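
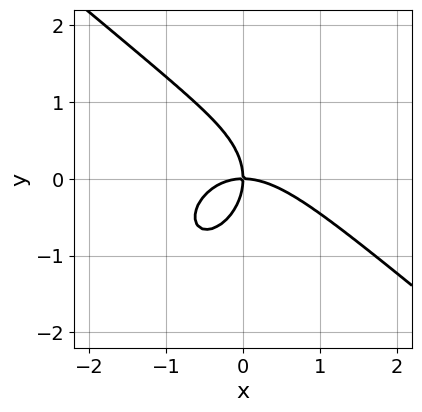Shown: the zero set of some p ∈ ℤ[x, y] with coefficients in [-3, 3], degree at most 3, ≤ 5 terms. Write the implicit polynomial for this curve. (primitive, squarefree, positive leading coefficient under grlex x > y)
2*x^3 + x^2*y + 2*y^3 + 3*x*y

First, deg p = 3. A generic line meets the curve in up to 3 points.
Next, from the axis intercepts and sections: it meets the y-axis at y = 0 (among the integer gridlines); it crosses the x-axis at the gridline x = 0.
Finally, fitting integer coefficients to these (and the overall shape) gives p.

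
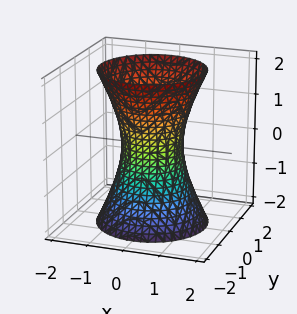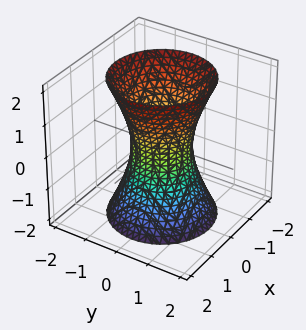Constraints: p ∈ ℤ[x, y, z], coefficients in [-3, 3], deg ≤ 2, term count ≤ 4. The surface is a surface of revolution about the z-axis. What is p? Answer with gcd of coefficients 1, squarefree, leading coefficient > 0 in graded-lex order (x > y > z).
(a) deg p = 2. The shape is more complex than any degree-1 surface.
(b) Symmetries: rotational symmetry about the z-axis ⇒ p depends on x, y only through x² + y².
(c) Observable constraints: the surface avoids every integer z-axis point in the box; a circular section at z = -1 has radius exactly 1.
(d) These observations pin down the coefficients.

3*x^2 + 3*y^2 - z^2 - 2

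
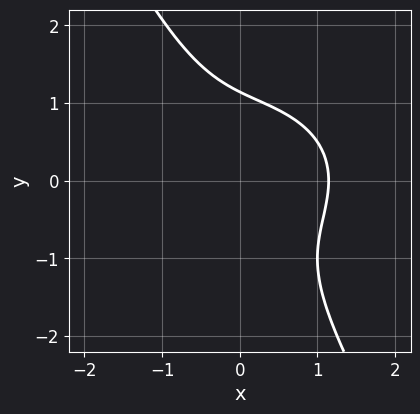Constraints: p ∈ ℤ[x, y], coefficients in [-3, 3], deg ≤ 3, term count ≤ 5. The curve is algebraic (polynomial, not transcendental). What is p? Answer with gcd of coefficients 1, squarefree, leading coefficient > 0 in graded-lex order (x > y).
The degree is 3 — no degree-2 curve has this shape.
The integer polynomial consistent with all of this is the stated p.

2*x^3 + 3*x*y^2 + 2*y^3 - 3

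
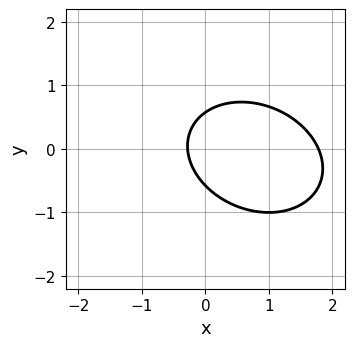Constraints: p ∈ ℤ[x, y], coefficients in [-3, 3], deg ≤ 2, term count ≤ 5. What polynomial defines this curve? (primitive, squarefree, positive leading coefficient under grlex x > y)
2*x^2 + x*y + 3*y^2 - 3*x - 1

The degree is 2 — no degree-1 curve has this shape.
Matching integer coefficients to the picture gives p.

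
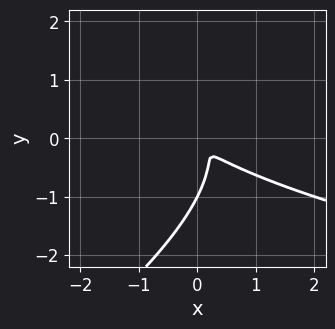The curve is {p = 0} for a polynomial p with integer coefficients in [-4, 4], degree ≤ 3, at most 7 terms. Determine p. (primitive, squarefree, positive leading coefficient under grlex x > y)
x*y^2 - 2*y^3 - 2*x^2 - 3*x*y - 2*y^2

The degree is 3 — no degree-2 curve has this shape.
Observable constraints: one y-axis crossing is at y = -1.
Matching integer coefficients to the picture gives p.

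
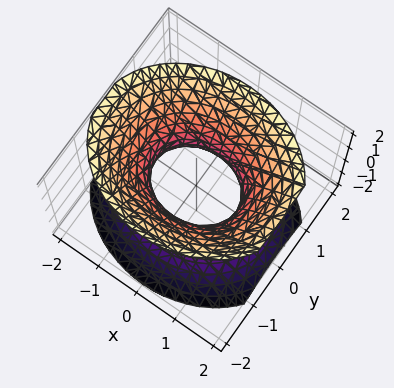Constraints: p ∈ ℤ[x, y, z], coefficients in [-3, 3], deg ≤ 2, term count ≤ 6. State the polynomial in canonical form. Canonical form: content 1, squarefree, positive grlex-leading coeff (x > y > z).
2*x^2 + 3*y^2 - 2*z^2 - 2

First, degree: an hourglass — one-sheet hyperboloid; a quadric, so deg p = 2.
Then, symmetries: it's symmetric under x → −x, forcing even powers of x; the y ↦ −y reflection is a symmetry, so y appears only in even powers; mirror symmetry z ↦ −z ⇒ only even powers of z.
Next, checking where it meets the axes: among the integer gridlines, it crosses the x-axis at x ∈ {-1, 1}; it misses every integer gridline on the z-axis.
Finally, solving for integer coefficients yields p as stated.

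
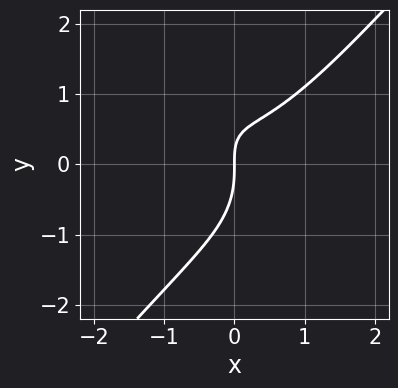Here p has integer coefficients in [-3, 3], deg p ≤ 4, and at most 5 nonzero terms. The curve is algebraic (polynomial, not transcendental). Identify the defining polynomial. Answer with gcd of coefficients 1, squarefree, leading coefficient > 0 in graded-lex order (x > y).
3*x^3 - 2*y^3 - 3*x*y + 3*x

1. The degree is 3 — no degree-2 curve has this shape.
2. From the visible intercepts: one x-axis crossing is at x = 0; it meets the y-axis at y = 0 (among the integer gridlines).
3. Putting this together gives p.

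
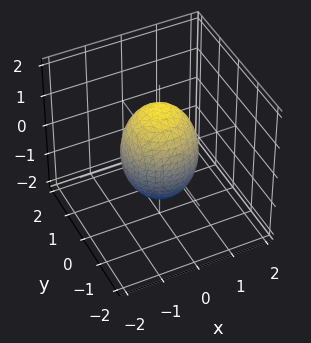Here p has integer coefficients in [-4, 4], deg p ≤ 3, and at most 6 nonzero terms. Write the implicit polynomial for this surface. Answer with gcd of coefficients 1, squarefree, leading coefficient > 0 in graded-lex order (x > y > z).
1. Degree: the shape is more complex than any degree-1 surface, so deg p = 2.
2. Symmetry: the z-axis is an axis of rotation, so x and y enter only as x² + y².
3. Against the integer gridlines: the y-axis gridline crossings are at y ∈ {-1, 1}; a circular section at z = 0 has radius exactly 1; among the integer gridlines, it crosses the x-axis at x ∈ {-1, 1}.
4. The integer polynomial consistent with all of this is the stated p.

2*x^2 + 2*y^2 + z^2 - 2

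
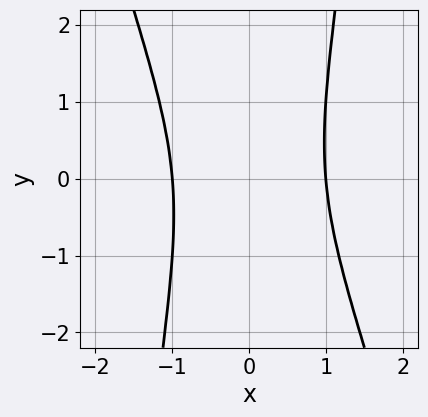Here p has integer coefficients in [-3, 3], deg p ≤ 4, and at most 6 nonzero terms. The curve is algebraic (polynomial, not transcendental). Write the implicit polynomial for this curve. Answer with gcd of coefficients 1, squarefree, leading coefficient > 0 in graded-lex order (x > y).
First, deg p = 4. No degree-3 curve has this shape.
Then, checking where it meets the axes: the curve avoids every integer y-axis point in the box; the x-axis gridline crossings are at x ∈ {-1, 1}.
Finally, the integer polynomial consistent with all of this is the stated p.

3*x^4 + x^3*y - y^2 - 3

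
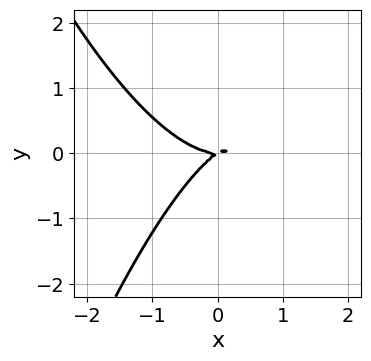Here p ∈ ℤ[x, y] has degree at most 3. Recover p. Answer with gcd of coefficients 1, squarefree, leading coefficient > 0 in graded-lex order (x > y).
2*x^3 - 2*x*y + 3*y^2

1. deg p = 3. The shape is more complex than any degree-2 curve.
2. Observable constraints: one x-axis crossing is at x = 0; one y-axis crossing is at y = 0.
3. Putting this together gives p.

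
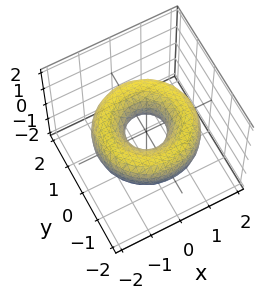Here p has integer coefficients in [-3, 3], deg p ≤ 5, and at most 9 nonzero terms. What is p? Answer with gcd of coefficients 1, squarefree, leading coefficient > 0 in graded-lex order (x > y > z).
x^4 + 2*x^2*y^2 + y^4 - 3*x^2 - 3*y^2 + 3*z^2 + 1

deg p = 4. The shape is more complex than any degree-3 surface.
Symmetry: every cross-section ⟂ z is a circle, so x, y appear only via x² + y².
Against the integer gridlines: a circular section at z = 0 has radius between 0 and 1; no z-intercept at any integer in the box.
Assembling these constraints gives the stated polynomial.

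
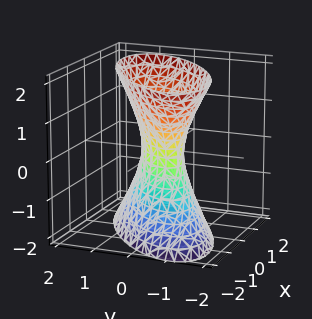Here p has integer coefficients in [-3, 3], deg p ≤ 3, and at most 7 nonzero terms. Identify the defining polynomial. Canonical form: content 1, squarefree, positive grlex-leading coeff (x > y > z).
1. deg p = 2. A generic line meets the surface in up to 2 points.
2. Checking where it meets the axes: no z-intercept at any integer in the box.
3. Together with the visible shape, these determine p as stated.

2*x^2 - 3*x*y + 3*y^2 - z^2 - 1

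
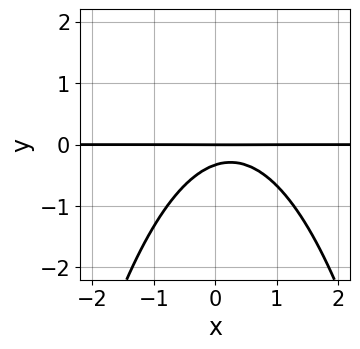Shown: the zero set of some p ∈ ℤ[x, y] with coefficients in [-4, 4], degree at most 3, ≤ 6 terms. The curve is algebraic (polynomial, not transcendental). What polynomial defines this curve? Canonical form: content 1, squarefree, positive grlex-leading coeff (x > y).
First, degree: the shape is more complex than any degree-2 curve, so deg p = 3.
Next, observable constraints: every point of the x-axis in the box is on the curve; one y-axis crossing is at y = 0.
Finally, the integer polynomial consistent with all of this is the stated p.

2*x^2*y - x*y + 3*y^2 + y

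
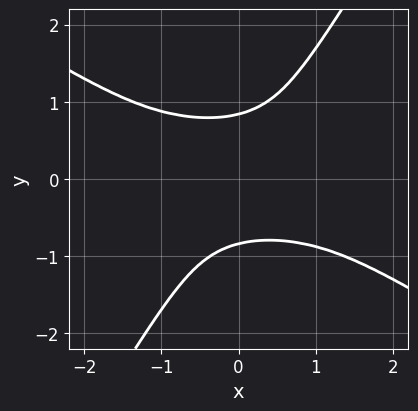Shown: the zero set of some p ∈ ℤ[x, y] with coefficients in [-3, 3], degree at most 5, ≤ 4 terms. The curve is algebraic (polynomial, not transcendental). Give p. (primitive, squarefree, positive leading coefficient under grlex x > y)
2*x^2*y^2 + 2*x*y^3 - 2*y^4 + 1

The degree is 4 — no degree-3 curve has this shape.
Checking where it meets the axes: the curve avoids every integer x-axis point in the box.
These observations pin down the coefficients.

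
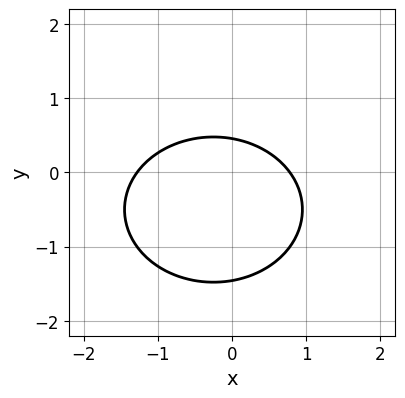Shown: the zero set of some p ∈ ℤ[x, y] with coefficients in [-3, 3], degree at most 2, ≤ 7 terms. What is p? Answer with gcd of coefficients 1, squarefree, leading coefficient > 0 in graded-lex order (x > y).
2*x^2 + 3*y^2 + x + 3*y - 2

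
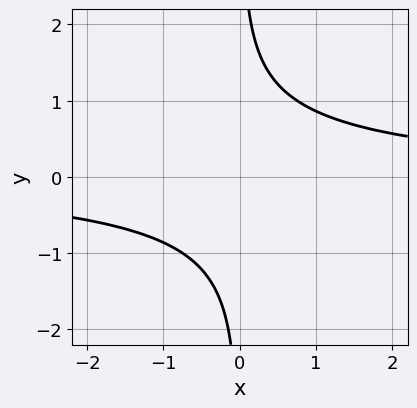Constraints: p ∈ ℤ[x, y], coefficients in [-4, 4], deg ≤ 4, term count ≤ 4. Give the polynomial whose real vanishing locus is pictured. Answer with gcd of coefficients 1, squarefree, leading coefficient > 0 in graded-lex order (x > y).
2*x*y^3 + 2*x*y - 3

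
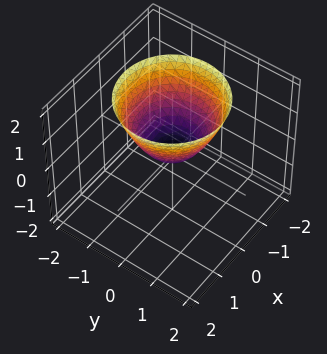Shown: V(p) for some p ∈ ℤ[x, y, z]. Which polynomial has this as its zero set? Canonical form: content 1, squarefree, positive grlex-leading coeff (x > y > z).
1. The degree is 2 — a single bowl opening along one axis; a quadric.
2. By symmetry, every cross-section ⟂ z is a circle, so x, y appear only via x² + y².
3. Reading off the gridlines: a circular section at z = 2 has radius between 1 and 2; it meets the y-axis at y = 0 (among the integer gridlines).
4. Together with the visible shape, these determine p as stated.

x^2 + y^2 - z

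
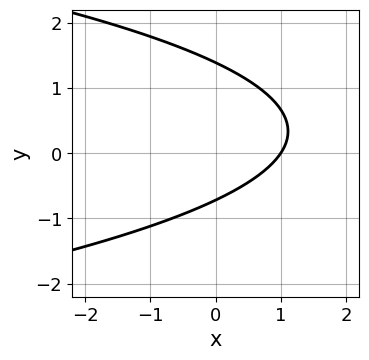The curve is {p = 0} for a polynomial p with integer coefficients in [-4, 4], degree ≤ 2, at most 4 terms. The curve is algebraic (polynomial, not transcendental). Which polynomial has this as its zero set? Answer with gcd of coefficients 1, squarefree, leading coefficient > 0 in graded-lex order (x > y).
3*y^2 + 3*x - 2*y - 3

(a) deg p = 2. A generic line meets the curve in up to 2 points.
(b) Against the integer gridlines: one x-axis crossing is at x = 1.
(c) Fitting integer coefficients to these (and the overall shape) gives p.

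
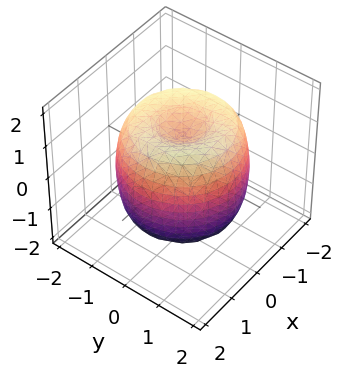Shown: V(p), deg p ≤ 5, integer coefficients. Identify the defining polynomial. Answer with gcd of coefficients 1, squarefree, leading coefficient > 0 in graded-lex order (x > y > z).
x^4 + 2*x^2*y^2 + y^4 - 2*x^2 - 2*y^2 + z^2 - 1

First, degree: a generic line meets the surface in up to 4 points, so deg p = 4.
Then, symmetries: the surface is invariant under rotation about z: p = q(x² + y², z).
Then, from the visible intercepts: a circular section at z = 0 has radius between 1 and 2; among the integer gridlines, it crosses the z-axis at z ∈ {-1, 1}.
Finally, solving for integer coefficients yields p as stated.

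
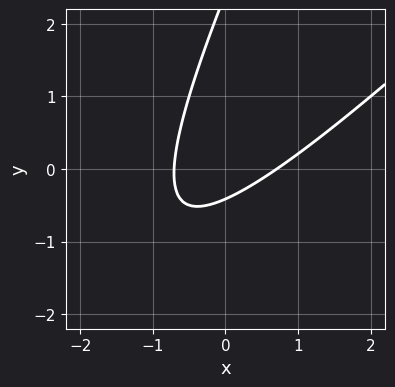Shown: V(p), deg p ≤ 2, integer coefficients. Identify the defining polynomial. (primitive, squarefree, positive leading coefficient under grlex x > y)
2*x^2 - 3*x*y + y^2 - 2*y - 1

(a) deg p = 2.
(b) Solving for integer coefficients yields p as stated.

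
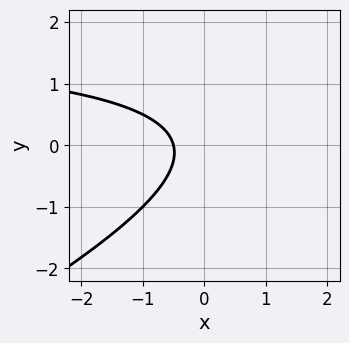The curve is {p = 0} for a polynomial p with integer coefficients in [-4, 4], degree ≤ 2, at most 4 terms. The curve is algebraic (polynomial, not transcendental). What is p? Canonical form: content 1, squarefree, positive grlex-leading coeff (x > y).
First, the degree is 2 — a generic line meets the curve in up to 2 points.
Next, against the integer gridlines: the curve avoids every integer y-axis point in the box.
Finally, matching integer coefficients to the picture gives p.

x*y - 2*y^2 - 2*x - 1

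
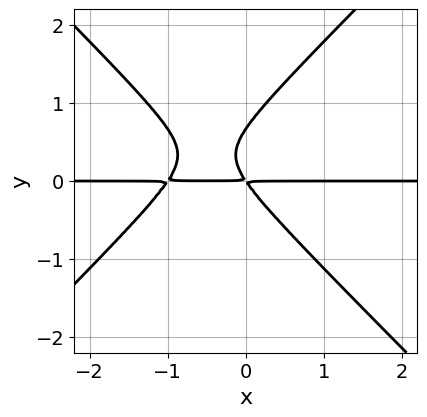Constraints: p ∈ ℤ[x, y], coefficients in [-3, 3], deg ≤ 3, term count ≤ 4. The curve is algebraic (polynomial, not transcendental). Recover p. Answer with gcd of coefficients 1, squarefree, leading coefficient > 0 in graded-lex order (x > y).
(a) Degree: the shape is more complex than any degree-2 curve, so deg p = 3.
(b) From the visible intercepts: every point of the x-axis in the box is on the curve.
(c) These observations pin down the coefficients.

3*x^2*y - 3*y^3 + 3*x*y + 2*y^2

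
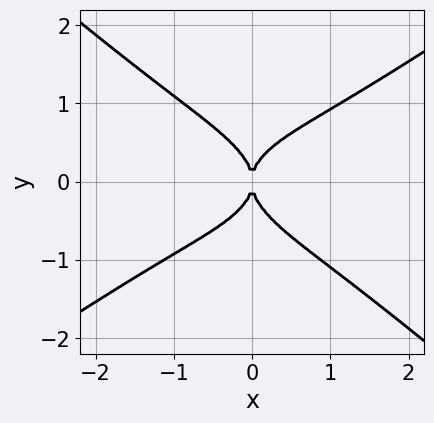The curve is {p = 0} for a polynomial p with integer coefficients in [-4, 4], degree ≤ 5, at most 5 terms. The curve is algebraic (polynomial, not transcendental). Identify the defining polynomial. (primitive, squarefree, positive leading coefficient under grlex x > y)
Degree: a generic line meets the curve in up to 4 points, so deg p = 4.
From the axis intercepts and sections: one y-axis crossing is at y = 0; one x-axis crossing is at x = 0.
These observations pin down the coefficients.

x^4 - x*y^3 - 3*y^4 + 2*x^2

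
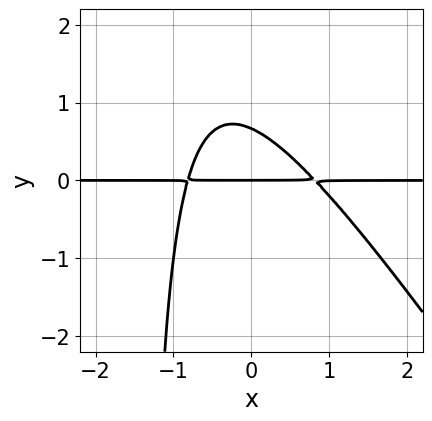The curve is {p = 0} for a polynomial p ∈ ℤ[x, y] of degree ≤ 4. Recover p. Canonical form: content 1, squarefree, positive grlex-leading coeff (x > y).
1. The degree is 3 — the shape is more complex than any degree-2 curve.
2. From the axis intercepts and sections: every point of the x-axis in the box is on the curve; it meets the y-axis at y = 0 (among the integer gridlines).
3. Assembling these constraints gives the stated polynomial.

3*x^2*y + 2*x*y^2 + 3*y^2 - 2*y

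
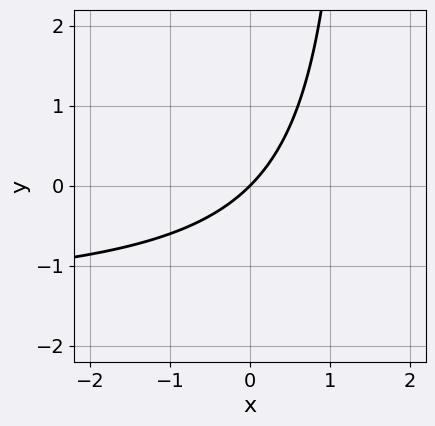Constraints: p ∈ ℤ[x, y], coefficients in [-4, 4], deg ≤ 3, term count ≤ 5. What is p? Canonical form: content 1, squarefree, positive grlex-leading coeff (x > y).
1. The degree is 2 — no degree-1 curve has this shape.
2. From the visible intercepts: it meets the y-axis at y = 0 (among the integer gridlines); one x-axis crossing is at x = 0.
3. Matching integer coefficients to the picture gives p.

2*x*y + 3*x - 3*y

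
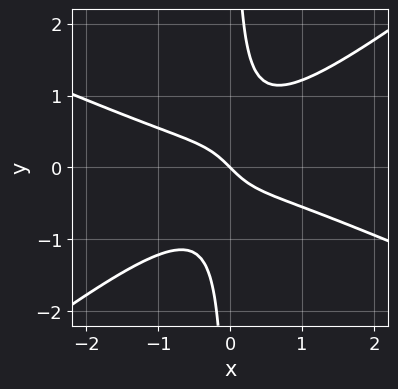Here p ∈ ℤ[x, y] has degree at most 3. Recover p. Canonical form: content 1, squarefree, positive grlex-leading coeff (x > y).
(a) Degree: a generic line meets the curve in up to 3 points, so deg p = 3.
(b) Observable constraints: it meets the x-axis at x = 0 (among the integer gridlines); it crosses the y-axis at the gridline y = 0.
(c) Together with the visible shape, these determine p as stated.

x^3 + x^2*y - 3*x*y^2 + x + y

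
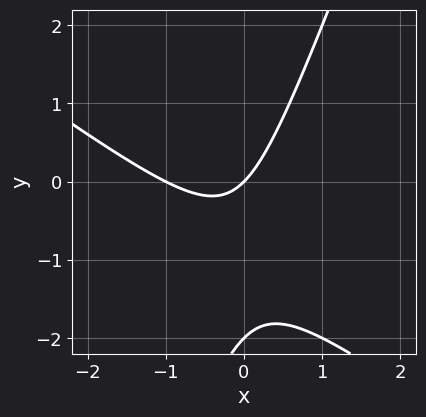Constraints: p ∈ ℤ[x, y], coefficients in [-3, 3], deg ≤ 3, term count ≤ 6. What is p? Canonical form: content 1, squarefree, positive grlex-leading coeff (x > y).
(a) deg p = 2.
(b) Reading off the gridlines: among the integer gridlines, it crosses the y-axis at y ∈ {-2, 0}; the x-axis gridline crossings are at x ∈ {-1, 0}.
(c) These observations pin down the coefficients.

2*x^2 + 2*x*y - y^2 + 2*x - 2*y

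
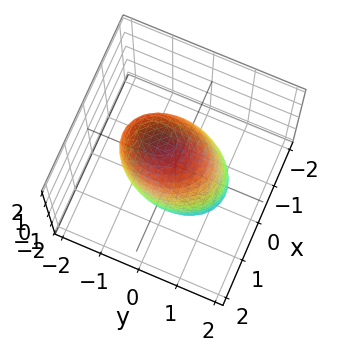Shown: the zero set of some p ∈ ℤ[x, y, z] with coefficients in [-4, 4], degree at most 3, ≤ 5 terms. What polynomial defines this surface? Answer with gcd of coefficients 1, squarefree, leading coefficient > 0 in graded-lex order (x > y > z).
3*x^2 + 2*y^2 + y*z + z^2 - 3

(a) The degree is 2 — no degree-1 surface has this shape.
(b) From the axis intercepts and sections: the x-axis gridline crossings are at x ∈ {-1, 1}.
(c) Together with the visible shape, these determine p as stated.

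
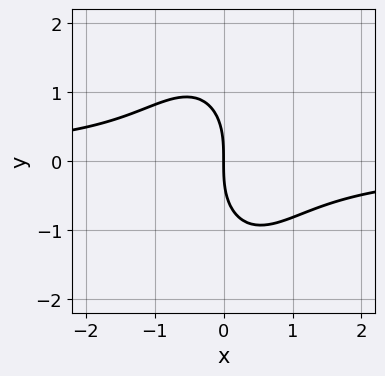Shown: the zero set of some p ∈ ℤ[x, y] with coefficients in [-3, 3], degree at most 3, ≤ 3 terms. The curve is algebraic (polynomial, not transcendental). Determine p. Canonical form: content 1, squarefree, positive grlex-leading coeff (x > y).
First, degree: no degree-2 curve has this shape, so deg p = 3.
Then, from the axis intercepts and sections: it meets the x-axis at x = 0 (among the integer gridlines); one y-axis crossing is at y = 0.
Finally, these observations pin down the coefficients.

3*x^2*y + y^3 + 3*x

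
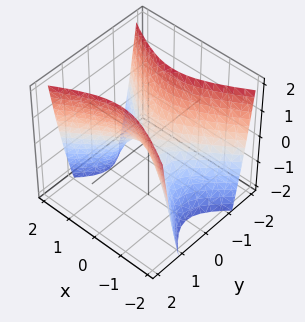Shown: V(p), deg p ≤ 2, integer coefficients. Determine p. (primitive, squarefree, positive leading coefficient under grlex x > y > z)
deg p = 2. A saddle surface; a quadric.
Symmetries: mirror symmetry x ↦ −x ⇒ only even powers of x; it's symmetric under y → −y, forcing even powers of y.
Reading off the gridlines: one y-axis crossing is at y = 0; one z-axis crossing is at z = 0.
Together with the visible shape, these determine p as stated.

x^2 - 2*y^2 + z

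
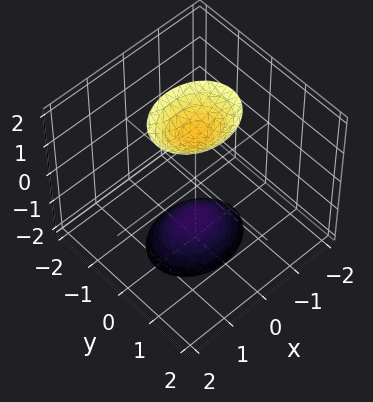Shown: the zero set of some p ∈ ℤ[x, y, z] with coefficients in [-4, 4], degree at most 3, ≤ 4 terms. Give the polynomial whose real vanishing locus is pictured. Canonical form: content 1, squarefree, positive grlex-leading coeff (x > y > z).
2*x^2 + 3*y^2 - z^2 + 2

First, I count 2 distinct pieces.
Next, the degree is 2 — two sheets facing apart; a quadric.
Then, symmetries: mirror symmetry y ↦ −y ⇒ only even powers of y; the x ↦ −x reflection is a symmetry, so x appears only in even powers; it's symmetric under z → −z, forcing even powers of z.
Then, checking where it meets the axes: it misses every integer gridline on the x-axis; the surface avoids every integer y-axis point in the box.
Finally, fitting integer coefficients to these (and the overall shape) gives p.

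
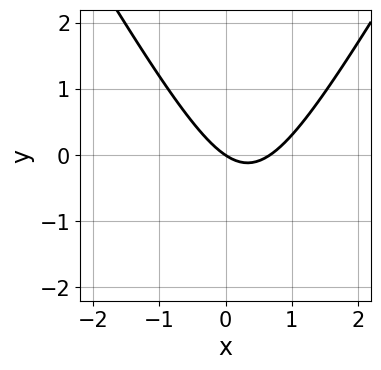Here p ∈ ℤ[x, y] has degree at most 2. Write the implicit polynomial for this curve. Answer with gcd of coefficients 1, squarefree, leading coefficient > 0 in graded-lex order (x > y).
3*x^2 - y^2 - 2*x - 3*y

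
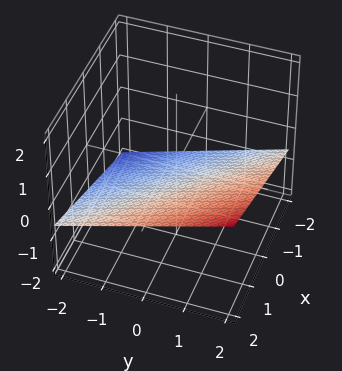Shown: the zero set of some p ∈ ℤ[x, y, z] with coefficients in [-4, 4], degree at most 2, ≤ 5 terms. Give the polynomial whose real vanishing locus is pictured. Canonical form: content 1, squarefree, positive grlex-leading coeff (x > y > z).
x + y - 3*z - 2

(a) deg p = 1. Every cross-section is a straight line — this is a plane.
(b) Checking where it meets the axes: it meets the x-axis at x = 2 (among the integer gridlines); it crosses the y-axis at the gridline y = 2.
(c) Matching integer coefficients to the picture gives p.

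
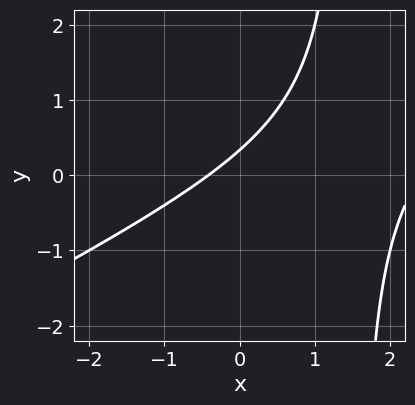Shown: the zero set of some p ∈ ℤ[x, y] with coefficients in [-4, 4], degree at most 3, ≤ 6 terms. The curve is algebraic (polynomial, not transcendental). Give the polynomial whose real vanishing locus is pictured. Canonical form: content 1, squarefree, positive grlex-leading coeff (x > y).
First, deg p = 2.
Finally, the integer polynomial consistent with all of this is the stated p.

x^2 - 2*x*y - 2*x + 3*y - 1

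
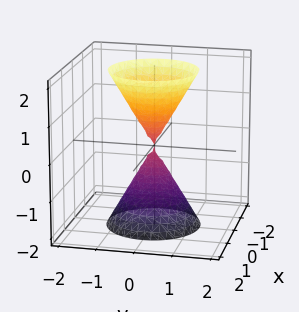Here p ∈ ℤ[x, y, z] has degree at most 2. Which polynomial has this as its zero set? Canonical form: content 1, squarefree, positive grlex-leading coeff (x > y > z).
I count 2 distinct pieces. Treating them together as one polynomial.
The degree is 2 — a double cone through the origin; a quadric.
Symmetries: it's symmetric under z → −z, forcing even powers of z; every cross-section ⟂ z is a circle, so x, y appear only via x² + y².
From the axis intercepts and sections: a circular section at z = 1 has radius between 0 and 1; it meets the x-axis at x = 0 (among the integer gridlines); one z-axis crossing is at z = 0.
Assembling these constraints gives the stated polynomial.

3*x^2 + 3*y^2 - z^2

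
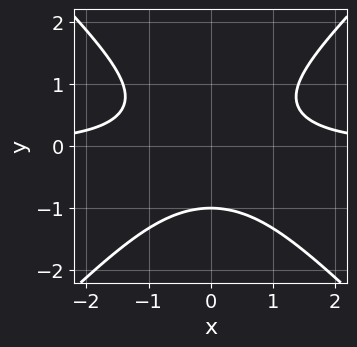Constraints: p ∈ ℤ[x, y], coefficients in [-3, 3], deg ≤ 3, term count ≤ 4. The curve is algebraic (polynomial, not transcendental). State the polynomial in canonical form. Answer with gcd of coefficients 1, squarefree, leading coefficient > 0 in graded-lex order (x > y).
(a) deg p = 3. No degree-2 curve has this shape.
(b) Symmetries: it's symmetric under x → −x, forcing even powers of x.
(c) Observable constraints: one y-axis crossing is at y = -1; the curve avoids every integer x-axis point in the box.
(d) Fitting integer coefficients to these (and the overall shape) gives p.

x^2*y - y^3 - 1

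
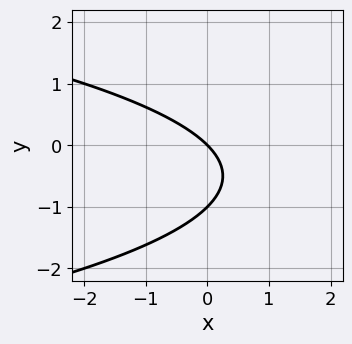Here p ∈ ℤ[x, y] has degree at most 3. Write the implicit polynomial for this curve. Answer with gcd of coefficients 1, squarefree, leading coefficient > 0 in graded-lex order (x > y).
y^2 + x + y

1. Degree: a generic line meets the curve in up to 2 points, so deg p = 2.
2. Reading off the gridlines: the y-axis gridline crossings are at y ∈ {-1, 0}; one x-axis crossing is at x = 0.
3. Fitting integer coefficients to these (and the overall shape) gives p.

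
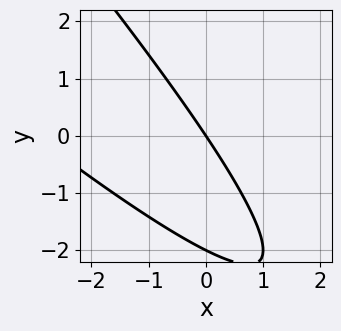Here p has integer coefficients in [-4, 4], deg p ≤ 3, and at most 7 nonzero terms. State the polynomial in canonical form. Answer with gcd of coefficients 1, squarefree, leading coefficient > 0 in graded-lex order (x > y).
x^2 + 2*x*y + y^2 + 3*x + 2*y

Degree: no degree-1 curve has this shape, so deg p = 2.
Against the integer gridlines: it meets the x-axis at x = 0 (among the integer gridlines); the y-axis gridline crossings are at y ∈ {-2, 0}.
Solving for integer coefficients yields p as stated.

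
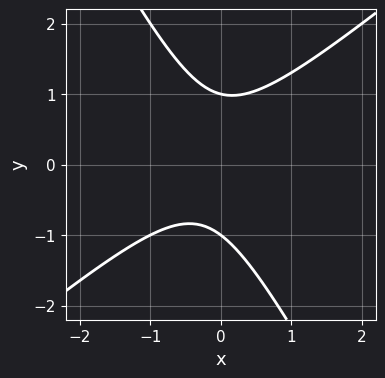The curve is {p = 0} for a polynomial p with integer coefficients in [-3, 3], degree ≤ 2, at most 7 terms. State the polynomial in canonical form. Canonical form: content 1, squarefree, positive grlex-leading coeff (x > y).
3*x^2 - 2*x*y - 2*y^2 + x + 2

(a) Degree: a generic line meets the curve in up to 2 points, so deg p = 2.
(b) From the axis intercepts and sections: no x-intercept at any integer in the box; among the integer gridlines, it crosses the y-axis at y ∈ {-1, 1}.
(c) Matching integer coefficients to the picture gives p.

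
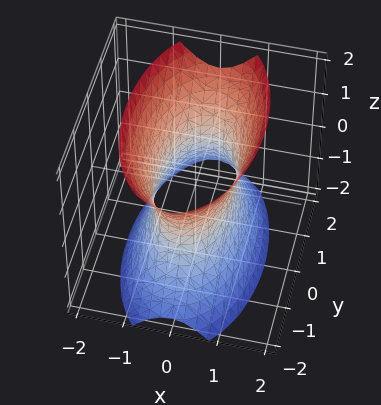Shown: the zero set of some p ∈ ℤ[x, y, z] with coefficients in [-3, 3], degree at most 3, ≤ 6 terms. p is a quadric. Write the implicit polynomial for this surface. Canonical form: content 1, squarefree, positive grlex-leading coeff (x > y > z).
Degree: one connected sheet with a waist; a quadric, so deg p = 2.
Symmetries: mirror symmetry x ↦ −x ⇒ only even powers of x; the y ↦ −y reflection is a symmetry, so y appears only in even powers; it's symmetric under z → −z, forcing even powers of z.
Reading off the gridlines: it misses every integer gridline on the z-axis.
The integer polynomial consistent with all of this is the stated p.

3*x^2 + y^2 - z^2 - 2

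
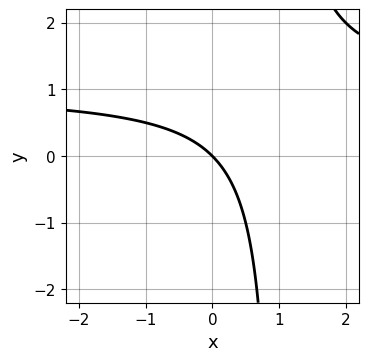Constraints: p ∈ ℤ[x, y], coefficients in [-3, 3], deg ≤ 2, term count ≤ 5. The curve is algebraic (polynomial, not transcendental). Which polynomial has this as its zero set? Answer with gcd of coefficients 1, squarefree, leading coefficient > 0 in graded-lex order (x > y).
(a) deg p = 2. A generic line meets the curve in up to 2 points.
(b) Observable constraints: it meets the y-axis at y = 0 (among the integer gridlines); it crosses the x-axis at the gridline x = 0.
(c) The integer polynomial consistent with all of this is the stated p.

x*y - x - y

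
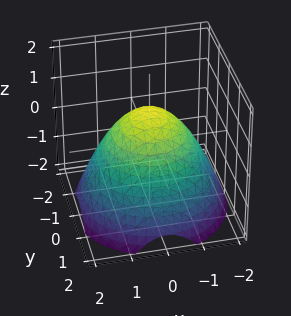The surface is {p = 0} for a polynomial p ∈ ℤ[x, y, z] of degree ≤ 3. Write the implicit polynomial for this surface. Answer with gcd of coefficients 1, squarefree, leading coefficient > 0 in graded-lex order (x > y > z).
2*x^2 + 2*y^2 + 3*z - 3

1. deg p = 2. The shape is more complex than any degree-1 surface.
2. Symmetries: the surface is invariant under rotation about z: p = q(x² + y², z).
3. From the visible intercepts: a circular section at z = 0 has radius between 1 and 2; one z-axis crossing is at z = 1.
4. Assembling these constraints gives the stated polynomial.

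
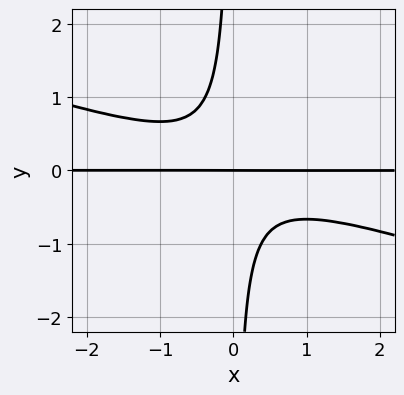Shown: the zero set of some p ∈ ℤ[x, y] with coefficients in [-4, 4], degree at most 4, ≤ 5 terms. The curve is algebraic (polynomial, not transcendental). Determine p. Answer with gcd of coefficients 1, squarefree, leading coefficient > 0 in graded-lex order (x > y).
(a) deg p = 3.
(b) From the visible intercepts: the visible x-axis segment lies entirely on the curve; one y-axis crossing is at y = 0.
(c) Together with the visible shape, these determine p as stated.

x^2*y + 3*x*y^2 + y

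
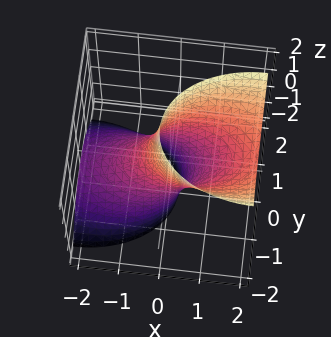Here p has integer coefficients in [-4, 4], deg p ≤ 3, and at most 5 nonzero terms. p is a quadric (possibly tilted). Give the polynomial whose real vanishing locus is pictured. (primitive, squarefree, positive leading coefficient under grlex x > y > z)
x^2 - 2*x*z + 2*y^2 - 1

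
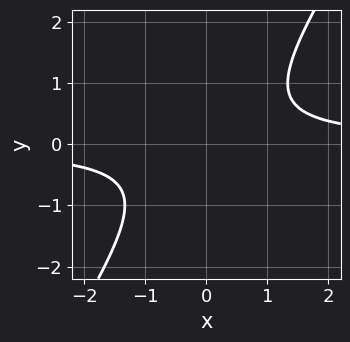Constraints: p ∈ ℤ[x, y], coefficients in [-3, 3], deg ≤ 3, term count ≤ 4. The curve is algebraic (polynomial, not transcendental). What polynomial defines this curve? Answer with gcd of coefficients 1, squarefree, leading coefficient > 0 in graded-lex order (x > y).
First, the degree is 2 — a generic line meets the curve in up to 2 points.
Then, reading off the gridlines: no x-intercept at any integer in the box; it misses every integer gridline on the y-axis.
Finally, these observations pin down the coefficients.

3*x*y - 2*y^2 - 2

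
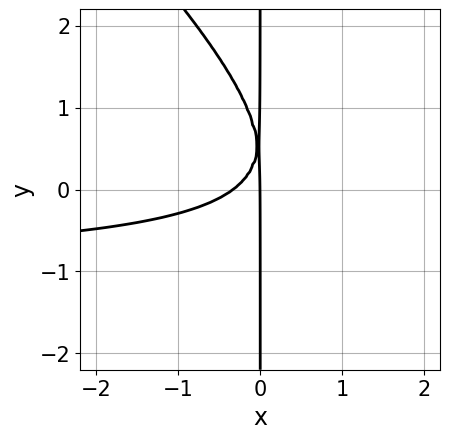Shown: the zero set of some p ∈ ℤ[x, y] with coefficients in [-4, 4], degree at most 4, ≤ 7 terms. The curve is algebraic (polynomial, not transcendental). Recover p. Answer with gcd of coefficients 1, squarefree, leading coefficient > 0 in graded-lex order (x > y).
First, deg p = 3. No degree-2 curve has this shape.
Next, from the axis intercepts and sections: one x-axis crossing is at x = 0; every point of the y-axis in the box is on the curve.
Finally, together with the visible shape, these determine p as stated.

3*x^2*y + 3*x*y^2 + 3*x^2 - 3*x*y + x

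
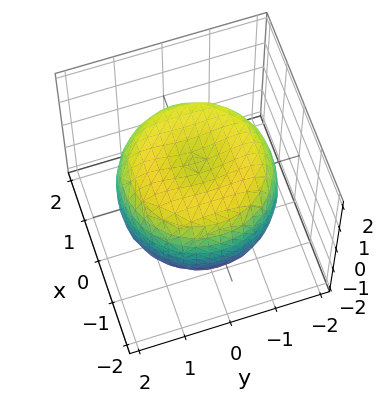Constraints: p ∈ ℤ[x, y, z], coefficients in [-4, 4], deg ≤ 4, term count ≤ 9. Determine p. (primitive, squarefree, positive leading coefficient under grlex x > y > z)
x^4 + 2*x^2*y^2 + y^4 - 2*x^2 - 2*y^2 + 2*z^2 - 2

(a) The degree is 4 — the shape is more complex than any degree-3 surface.
(b) By symmetry, every cross-section ⟂ z is a circle, so x, y appear only via x² + y².
(c) From the axis intercepts and sections: a circular section at z = -1 has radius between 1 and 2; the z-axis gridline crossings are at z ∈ {-1, 1}.
(d) Together with the visible shape, these determine p as stated.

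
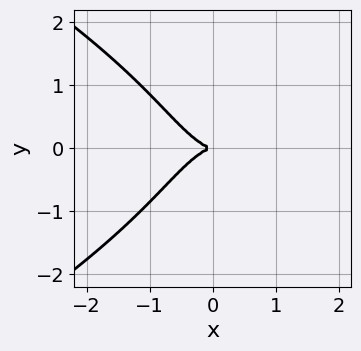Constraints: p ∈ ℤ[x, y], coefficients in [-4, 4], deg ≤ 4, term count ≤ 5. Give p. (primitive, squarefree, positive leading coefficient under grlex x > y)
The degree is 4 — a generic line meets the curve in up to 4 points.
Symmetries: mirror symmetry y ↦ −y ⇒ only even powers of y.
Observable constraints: it meets the x-axis at x = 0 (among the integer gridlines); it crosses the y-axis at the gridline y = 0.
Together with the visible shape, these determine p as stated.

y^4 + 2*x^3 + 2*y^2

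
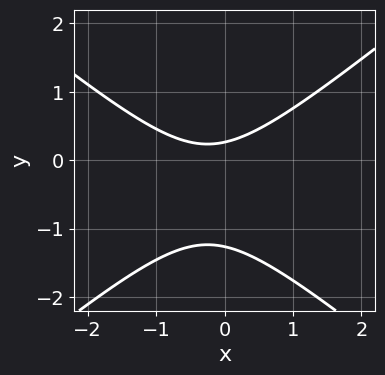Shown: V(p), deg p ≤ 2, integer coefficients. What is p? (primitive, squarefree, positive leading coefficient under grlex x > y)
2*x^2 - 3*y^2 + x - 3*y + 1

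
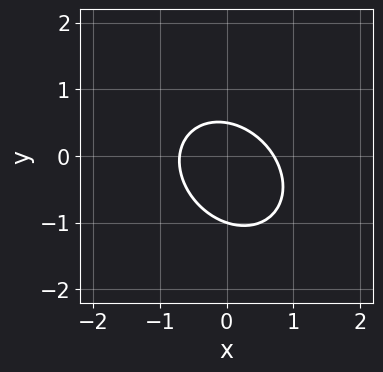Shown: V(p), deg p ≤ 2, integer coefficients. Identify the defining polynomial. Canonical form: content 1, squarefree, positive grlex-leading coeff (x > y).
1. deg p = 2.
2. From the visible intercepts: one y-axis crossing is at y = -1.
3. Matching integer coefficients to the picture gives p.

2*x^2 + x*y + 2*y^2 + y - 1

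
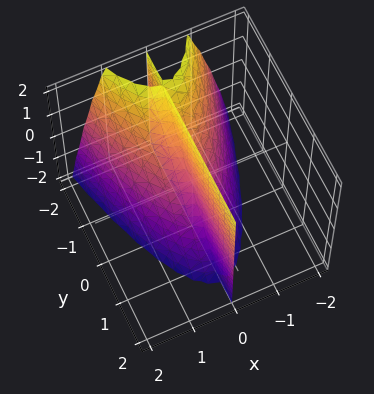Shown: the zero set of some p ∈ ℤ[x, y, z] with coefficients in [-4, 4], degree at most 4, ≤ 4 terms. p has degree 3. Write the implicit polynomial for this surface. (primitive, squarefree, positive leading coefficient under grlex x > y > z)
(a) The picture has 2 separate pieces. They look like related sheets of one shape, so recover p as a whole.
(b) Degree: the shape is more complex than any degree-2 surface, so deg p = 3.
(c) Reading off the gridlines: every point of the y-axis in the box is on the surface; it meets the x-axis at x = 0 (among the integer gridlines); the visible z-axis segment lies entirely on the surface.
(d) Matching integer coefficients to the picture gives p.

3*x^3 + 3*x*y + 2*x*z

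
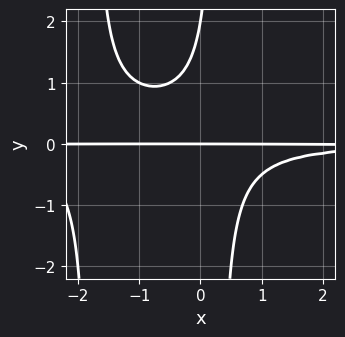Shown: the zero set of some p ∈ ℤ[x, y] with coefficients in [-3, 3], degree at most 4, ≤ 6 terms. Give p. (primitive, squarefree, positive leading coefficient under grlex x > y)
deg p = 4. The shape is more complex than any degree-3 curve.
From the axis intercepts and sections: the visible x-axis segment lies entirely on the curve; the y-axis gridline crossings are at y ∈ {0, 2}.
Matching integer coefficients to the picture gives p.

2*x^2*y^2 + 3*x*y^2 - y^2 + 2*y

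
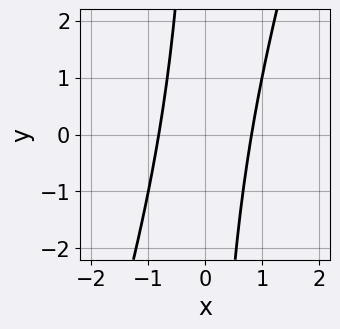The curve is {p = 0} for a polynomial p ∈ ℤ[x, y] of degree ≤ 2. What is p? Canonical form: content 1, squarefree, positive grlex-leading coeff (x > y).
First, degree: the shape is more complex than any degree-1 curve, so deg p = 2.
Then, checking where it meets the axes: it misses every integer gridline on the y-axis.
Finally, assembling these constraints gives the stated polynomial.

3*x^2 - x*y - 2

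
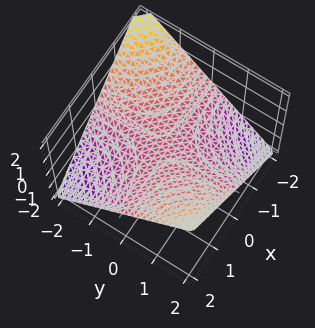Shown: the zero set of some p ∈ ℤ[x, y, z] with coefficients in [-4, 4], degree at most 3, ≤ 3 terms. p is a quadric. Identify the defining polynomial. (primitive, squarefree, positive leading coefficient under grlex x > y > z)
(a) deg p = 2.
(b) Against the integer gridlines: every point of the y-axis in the box is on the surface; every point of the x-axis in the box is on the surface; it meets the z-axis at z = 0 (among the integer gridlines).
(c) Solving for integer coefficients yields p as stated.

x*y - 2*z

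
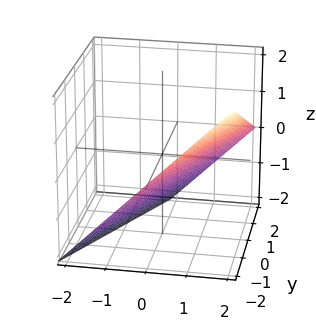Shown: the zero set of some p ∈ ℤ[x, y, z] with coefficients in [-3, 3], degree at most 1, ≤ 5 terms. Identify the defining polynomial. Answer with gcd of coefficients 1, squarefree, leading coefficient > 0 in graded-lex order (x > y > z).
2*x - y - 2*z - 2

1. deg p = 1. Every cross-section is a straight line — this is a plane.
2. Against the integer gridlines: one z-axis crossing is at z = -1; one x-axis crossing is at x = 1; it meets the y-axis at y = -2 (among the integer gridlines).
3. Solving for integer coefficients yields p as stated.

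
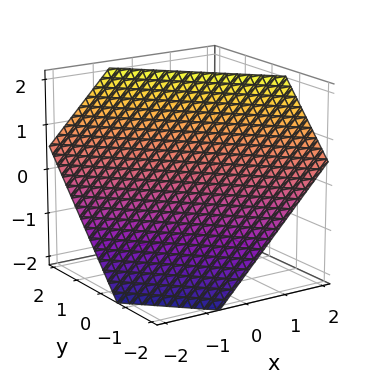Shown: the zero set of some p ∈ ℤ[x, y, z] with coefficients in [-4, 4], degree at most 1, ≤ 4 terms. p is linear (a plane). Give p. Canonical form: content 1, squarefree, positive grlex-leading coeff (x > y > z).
3*x + 3*y - 3*z + 2

First, the degree is 1 — the surface is flat (a plane).
Finally, matching integer coefficients to the picture gives p.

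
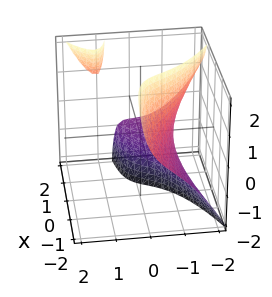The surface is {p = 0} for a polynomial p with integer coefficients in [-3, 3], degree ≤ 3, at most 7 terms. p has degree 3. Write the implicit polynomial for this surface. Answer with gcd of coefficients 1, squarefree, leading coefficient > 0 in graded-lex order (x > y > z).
3*x*y*z - 3*y^3 + 2*x*y - 2*x*z - 3

First, there are 2 components. Treating them together as one polynomial.
Next, deg p = 3. A generic line meets the surface in up to 3 points.
Next, from the axis intercepts and sections: no z-intercept at any integer in the box; the surface avoids every integer x-axis point in the box; it meets the y-axis at y = -1 (among the integer gridlines).
Finally, together with the visible shape, these determine p as stated.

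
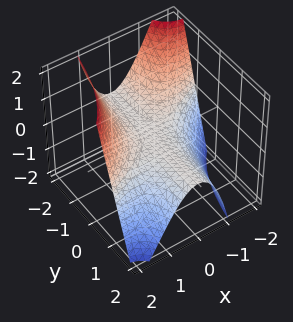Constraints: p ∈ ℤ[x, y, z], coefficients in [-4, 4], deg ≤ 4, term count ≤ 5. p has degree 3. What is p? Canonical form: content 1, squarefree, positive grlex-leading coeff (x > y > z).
x^3 - 2*x^2*y - 3*z

1. deg p = 3. No degree-2 surface has this shape.
2. From the axis intercepts and sections: every point of the y-axis in the box is on the surface; one x-axis crossing is at x = 0.
3. Solving for integer coefficients yields p as stated.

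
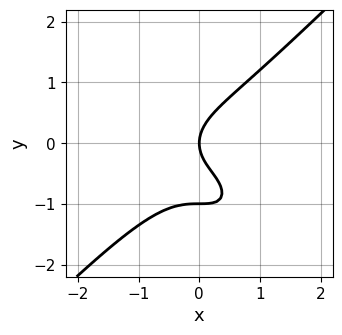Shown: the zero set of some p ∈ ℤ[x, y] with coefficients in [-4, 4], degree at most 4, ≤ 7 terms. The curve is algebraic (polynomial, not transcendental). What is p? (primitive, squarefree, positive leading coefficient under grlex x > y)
x^3 - y^3 + x*y - y^2 + x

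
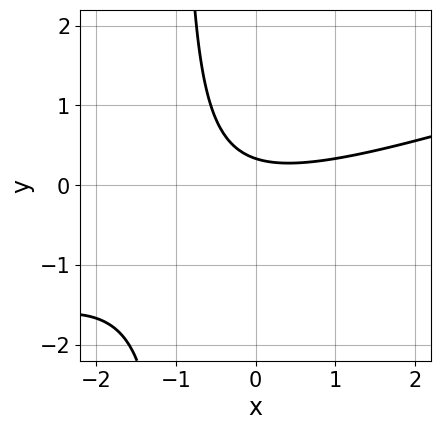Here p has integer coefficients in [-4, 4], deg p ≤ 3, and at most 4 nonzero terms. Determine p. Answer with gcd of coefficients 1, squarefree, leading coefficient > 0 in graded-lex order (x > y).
x^2 - 3*x*y - 3*y + 1

Degree: the shape is more complex than any degree-1 curve, so deg p = 2.
Reading off the gridlines: it misses every integer gridline on the x-axis.
Together with the visible shape, these determine p as stated.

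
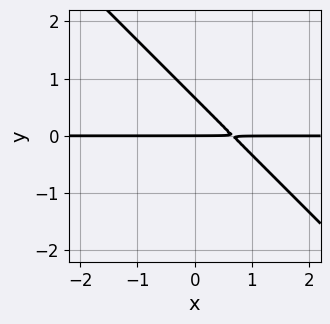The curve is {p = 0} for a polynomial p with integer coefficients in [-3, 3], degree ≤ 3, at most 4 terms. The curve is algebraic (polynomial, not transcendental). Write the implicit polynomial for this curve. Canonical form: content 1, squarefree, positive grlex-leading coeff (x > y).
3*x*y + 3*y^2 - 2*y

1. Degree: a generic line meets the curve in up to 2 points, so deg p = 2.
2. From the visible intercepts: the visible x-axis segment lies entirely on the curve; one y-axis crossing is at y = 0.
3. These observations pin down the coefficients.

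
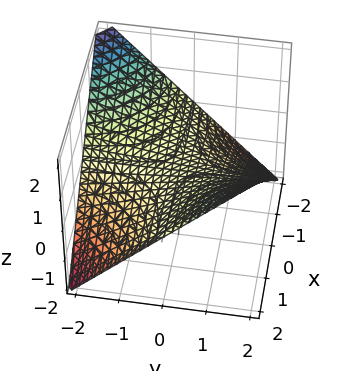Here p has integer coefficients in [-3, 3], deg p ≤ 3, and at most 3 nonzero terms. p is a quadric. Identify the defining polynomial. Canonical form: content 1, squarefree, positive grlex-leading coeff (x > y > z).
x*y - 2*z

First, degree: a hyperbolic paraboloid; a quadric, so deg p = 2.
Next, from the visible intercepts: every point of the x-axis in the box is on the surface; it crosses the z-axis at the gridline z = 0; the visible y-axis segment lies entirely on the surface.
Finally, the integer polynomial consistent with all of this is the stated p.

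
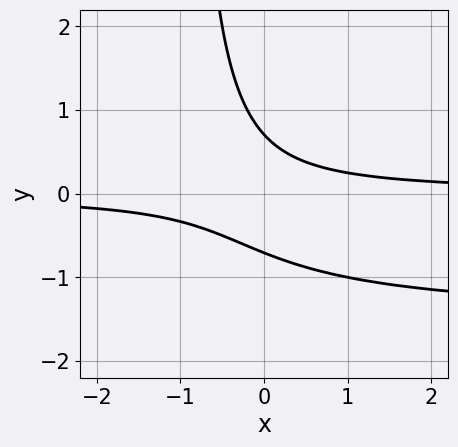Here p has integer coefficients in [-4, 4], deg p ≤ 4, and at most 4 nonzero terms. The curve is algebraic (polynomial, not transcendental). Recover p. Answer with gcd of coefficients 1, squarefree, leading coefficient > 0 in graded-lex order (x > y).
Degree: no degree-2 curve has this shape, so deg p = 3.
Observable constraints: no x-intercept at any integer in the box.
These observations pin down the coefficients.

2*x*y^2 + 3*x*y + 2*y^2 - 1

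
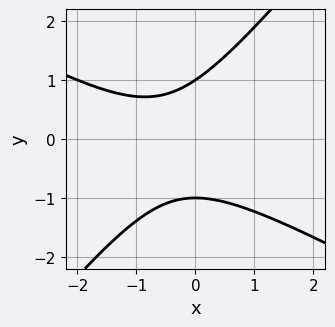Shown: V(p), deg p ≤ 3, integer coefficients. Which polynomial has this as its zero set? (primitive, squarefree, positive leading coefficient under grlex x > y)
2*x^2 + 2*x*y - 3*y^2 + 2*x + 3

Degree: no degree-1 curve has this shape, so deg p = 2.
Observable constraints: the curve avoids every integer x-axis point in the box; among the integer gridlines, it crosses the y-axis at y ∈ {-1, 1}.
The integer polynomial consistent with all of this is the stated p.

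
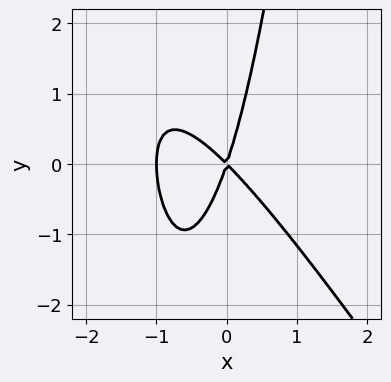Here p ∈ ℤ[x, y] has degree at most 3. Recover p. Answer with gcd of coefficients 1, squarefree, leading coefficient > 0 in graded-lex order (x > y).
First, deg p = 3. A generic line meets the curve in up to 3 points.
Then, reading off the gridlines: the x-axis gridline crossings are at x ∈ {-1, 0}; one y-axis crossing is at y = 0.
Finally, putting this together gives p.

3*x^3 + 2*x^2*y + 3*x^2 + 2*x*y - y^2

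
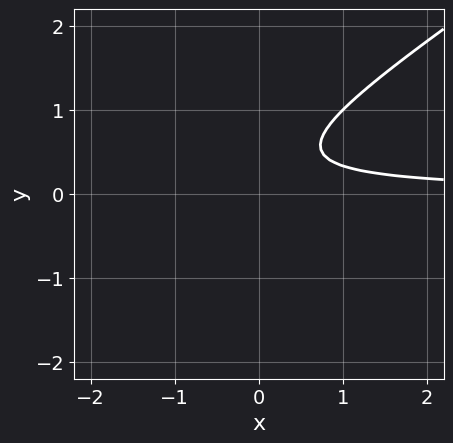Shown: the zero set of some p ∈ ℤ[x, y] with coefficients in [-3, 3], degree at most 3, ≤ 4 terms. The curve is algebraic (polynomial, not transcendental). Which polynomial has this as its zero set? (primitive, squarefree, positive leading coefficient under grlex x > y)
2*x*y - 3*y^2 + 2*y - 1

The degree is 2 — a generic line meets the curve in up to 2 points.
Checking where it meets the axes: it misses every integer gridline on the y-axis; it misses every integer gridline on the x-axis.
Putting this together gives p.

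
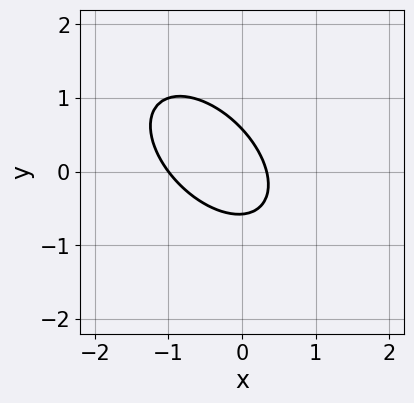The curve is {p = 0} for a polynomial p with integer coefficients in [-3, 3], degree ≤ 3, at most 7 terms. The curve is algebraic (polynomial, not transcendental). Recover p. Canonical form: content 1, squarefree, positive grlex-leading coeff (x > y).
3*x^2 + 3*x*y + 3*y^2 + 2*x - 1

Degree: the shape is more complex than any degree-1 curve, so deg p = 2.
Reading off the gridlines: one x-axis crossing is at x = -1.
Putting this together gives p.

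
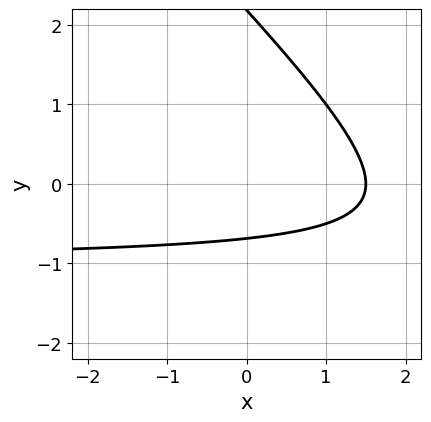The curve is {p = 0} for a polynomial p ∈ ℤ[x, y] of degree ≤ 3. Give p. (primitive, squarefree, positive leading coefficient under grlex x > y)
2*x*y + 2*y^2 + 2*x - 3*y - 3

Degree: the shape is more complex than any degree-1 curve, so deg p = 2.
Solving for integer coefficients yields p as stated.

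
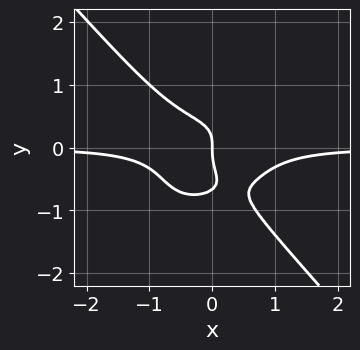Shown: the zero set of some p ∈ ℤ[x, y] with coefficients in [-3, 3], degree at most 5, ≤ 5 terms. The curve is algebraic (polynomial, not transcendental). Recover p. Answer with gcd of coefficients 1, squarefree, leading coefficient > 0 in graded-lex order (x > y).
3*x^3*y + x*y^3 + 3*y^4 + 2*y^3 + x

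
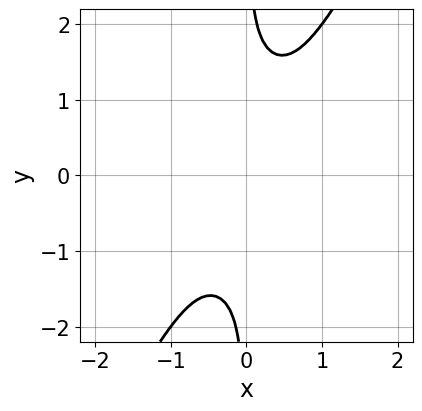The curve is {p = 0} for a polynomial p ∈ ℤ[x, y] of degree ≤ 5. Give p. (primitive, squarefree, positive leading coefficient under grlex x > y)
2*x^4 + 3*x^2*y^2 - 2*x*y^3 + 2

First, deg p = 4.
Then, against the integer gridlines: it misses every integer gridline on the y-axis; the curve avoids every integer x-axis point in the box.
Finally, together with the visible shape, these determine p as stated.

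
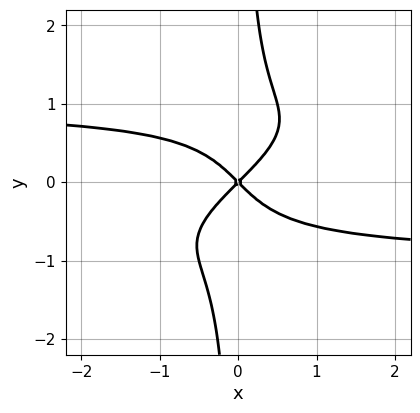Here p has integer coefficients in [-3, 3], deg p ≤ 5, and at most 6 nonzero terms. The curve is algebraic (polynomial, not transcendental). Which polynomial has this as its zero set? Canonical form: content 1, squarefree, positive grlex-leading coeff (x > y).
x^2*y^2 - 2*x*y^3 - x^2 + y^2

(a) deg p = 4. A generic line meets the curve in up to 4 points.
(b) From the visible intercepts: it meets the x-axis at x = 0 (among the integer gridlines); one y-axis crossing is at y = 0.
(c) Matching integer coefficients to the picture gives p.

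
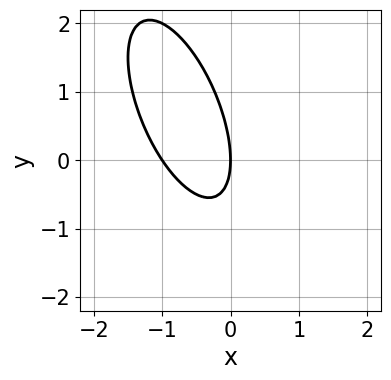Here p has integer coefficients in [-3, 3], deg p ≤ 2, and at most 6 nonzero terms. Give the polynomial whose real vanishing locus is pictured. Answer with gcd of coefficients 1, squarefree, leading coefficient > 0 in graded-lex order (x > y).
3*x^2 + 2*x*y + y^2 + 3*x

1. The degree is 2 — the shape is more complex than any degree-1 curve.
2. From the visible intercepts: among the integer gridlines, it crosses the x-axis at x ∈ {-1, 0}; it crosses the y-axis at the gridline y = 0.
3. The integer polynomial consistent with all of this is the stated p.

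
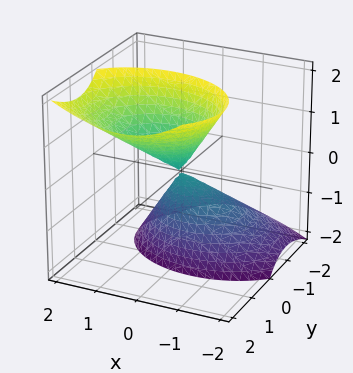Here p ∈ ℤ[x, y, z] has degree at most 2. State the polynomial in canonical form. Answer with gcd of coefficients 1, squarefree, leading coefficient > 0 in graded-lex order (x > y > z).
2*x^2 - x*z + 3*y^2 - 3*y*z - z^2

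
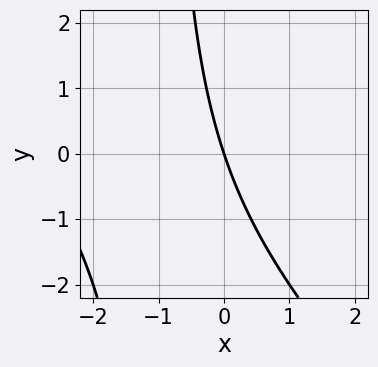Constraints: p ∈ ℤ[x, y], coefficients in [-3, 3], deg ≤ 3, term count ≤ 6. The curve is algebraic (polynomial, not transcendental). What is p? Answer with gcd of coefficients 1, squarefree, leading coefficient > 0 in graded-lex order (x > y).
x^2 + x*y + 3*x + y

(a) Degree: the shape is more complex than any degree-1 curve, so deg p = 2.
(b) From the axis intercepts and sections: it crosses the x-axis at the gridline x = 0; one y-axis crossing is at y = 0.
(c) Fitting integer coefficients to these (and the overall shape) gives p.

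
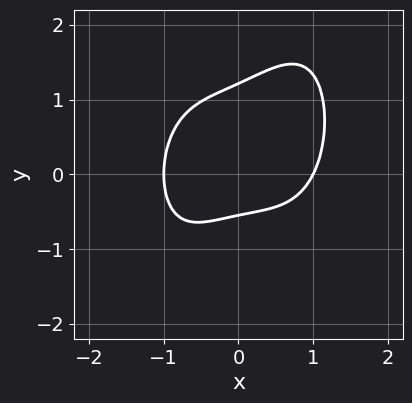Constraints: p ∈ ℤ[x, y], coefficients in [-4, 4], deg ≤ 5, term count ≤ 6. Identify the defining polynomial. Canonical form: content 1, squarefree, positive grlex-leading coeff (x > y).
(a) deg p = 4. A generic line meets the curve in up to 4 points.
(b) Checking where it meets the axes: among the integer gridlines, it crosses the x-axis at x ∈ {-1, 1}.
(c) These observations pin down the coefficients.

2*x^4 - 2*x*y + 3*y^2 - 2*y - 2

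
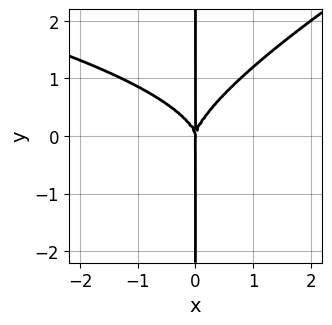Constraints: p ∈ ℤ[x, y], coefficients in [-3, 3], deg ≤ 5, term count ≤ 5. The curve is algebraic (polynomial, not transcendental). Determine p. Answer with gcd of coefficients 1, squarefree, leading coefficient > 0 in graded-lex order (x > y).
1. Degree: no degree-3 curve has this shape, so deg p = 4.
2. Reading off the gridlines: every point of the y-axis in the box is on the curve; one x-axis crossing is at x = 0.
3. These observations pin down the coefficients.

x^2*y^2 - 2*x*y^3 + 2*x^3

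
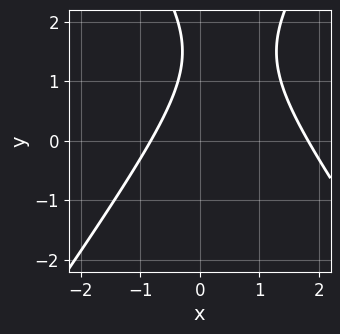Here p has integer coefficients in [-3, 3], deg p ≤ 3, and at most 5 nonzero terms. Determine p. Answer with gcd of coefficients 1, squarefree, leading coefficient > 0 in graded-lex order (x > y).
2*x^2 - y^2 - 2*x + 3*y - 3

(a) deg p = 2. No degree-1 curve has this shape.
(b) Checking where it meets the axes: no y-intercept at any integer in the box.
(c) Together with the visible shape, these determine p as stated.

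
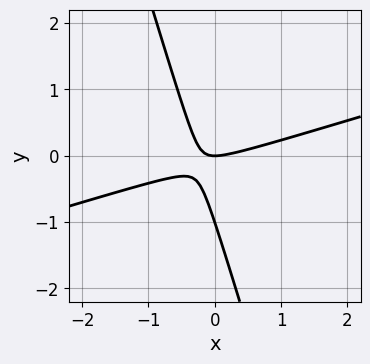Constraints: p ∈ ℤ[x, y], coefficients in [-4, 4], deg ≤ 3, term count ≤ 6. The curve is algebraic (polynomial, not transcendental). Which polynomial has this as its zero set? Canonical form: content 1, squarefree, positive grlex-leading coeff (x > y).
The degree is 2 — the shape is more complex than any degree-1 curve.
Against the integer gridlines: among the integer gridlines, it crosses the y-axis at y ∈ {-1, 0}; one x-axis crossing is at x = 0.
These observations pin down the coefficients.

x^2 - 3*x*y - y^2 - y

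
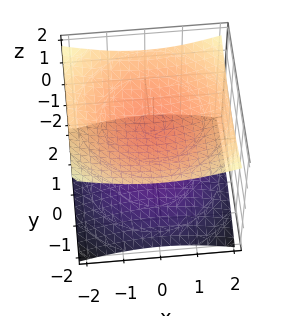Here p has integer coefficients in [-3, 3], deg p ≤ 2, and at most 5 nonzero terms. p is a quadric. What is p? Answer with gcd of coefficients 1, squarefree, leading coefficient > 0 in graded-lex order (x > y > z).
x^2 + y^2 - 3*z^2 + 3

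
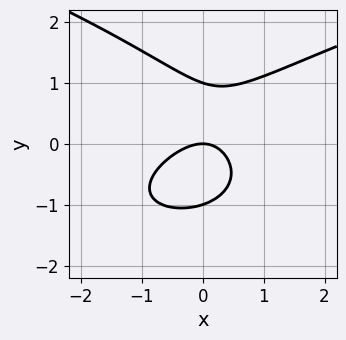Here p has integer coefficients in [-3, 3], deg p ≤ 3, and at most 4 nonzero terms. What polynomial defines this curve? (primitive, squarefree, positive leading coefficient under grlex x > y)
First, degree: a generic line meets the curve in up to 3 points, so deg p = 3.
Next, observable constraints: the y-axis gridline crossings are at y ∈ {-1, 0, 1}; it crosses the x-axis at the gridline x = 0.
Finally, putting this together gives p.

3*y^3 - 3*x^2 + 2*x*y - 3*y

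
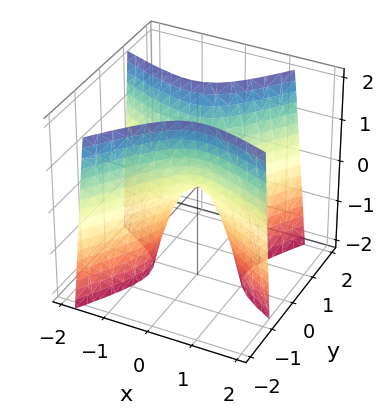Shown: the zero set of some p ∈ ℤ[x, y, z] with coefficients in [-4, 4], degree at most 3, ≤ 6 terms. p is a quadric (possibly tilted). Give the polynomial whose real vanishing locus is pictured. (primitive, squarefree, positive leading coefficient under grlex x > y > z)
(a) Degree: no degree-1 surface has this shape, so deg p = 2.
(b) Reading off the gridlines: one y-axis crossing is at y = 0; it crosses the z-axis at the gridline z = 0.
(c) These observations pin down the coefficients.

2*x^2 + 3*x*y - 3*y^2 + z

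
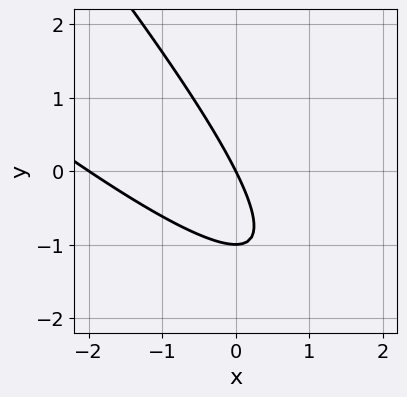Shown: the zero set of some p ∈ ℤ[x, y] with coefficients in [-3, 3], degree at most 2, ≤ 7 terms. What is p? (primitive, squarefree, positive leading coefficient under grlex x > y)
1. deg p = 2. The shape is more complex than any degree-1 curve.
2. From the axis intercepts and sections: the x-axis gridline crossings are at x ∈ {-2, 0}; among the integer gridlines, it crosses the y-axis at y ∈ {-1, 0}.
3. Matching integer coefficients to the picture gives p.

x^2 + 2*x*y + y^2 + 2*x + y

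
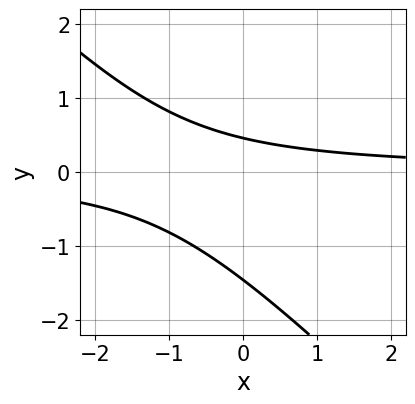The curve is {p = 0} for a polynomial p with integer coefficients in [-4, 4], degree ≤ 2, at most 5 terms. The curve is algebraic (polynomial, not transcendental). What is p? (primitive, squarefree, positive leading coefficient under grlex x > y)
3*x*y + 3*y^2 + 3*y - 2

First, deg p = 2. The shape is more complex than any degree-1 curve.
Next, checking where it meets the axes: the curve avoids every integer x-axis point in the box.
Finally, fitting integer coefficients to these (and the overall shape) gives p.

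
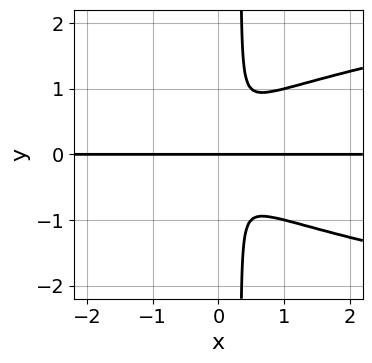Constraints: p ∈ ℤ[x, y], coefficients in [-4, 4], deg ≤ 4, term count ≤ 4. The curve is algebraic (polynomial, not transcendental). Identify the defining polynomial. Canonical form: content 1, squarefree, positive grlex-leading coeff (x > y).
3*x*y^3 - 2*x^2*y - y^3

First, the degree is 4 — the shape is more complex than any degree-3 curve.
Then, observable constraints: every point of the x-axis in the box is on the curve; it crosses the y-axis at the gridline y = 0.
Finally, together with the visible shape, these determine p as stated.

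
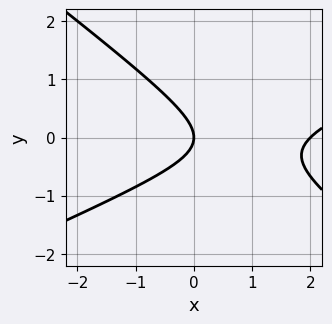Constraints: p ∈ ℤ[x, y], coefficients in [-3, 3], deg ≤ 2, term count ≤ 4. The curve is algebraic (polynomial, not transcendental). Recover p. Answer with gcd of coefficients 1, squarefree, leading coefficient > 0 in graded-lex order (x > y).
x^2 - x*y - 3*y^2 - 2*x

deg p = 2.
Checking where it meets the axes: it meets the y-axis at y = 0 (among the integer gridlines); among the integer gridlines, it crosses the x-axis at x ∈ {0, 2}.
Assembling these constraints gives the stated polynomial.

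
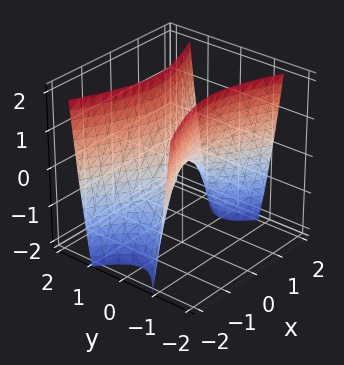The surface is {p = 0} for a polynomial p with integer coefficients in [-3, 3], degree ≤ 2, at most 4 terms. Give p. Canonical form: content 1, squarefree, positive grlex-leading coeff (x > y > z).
x^2 - 3*y^2 + z

First, the degree is 2 — a saddle surface; a quadric.
Next, symmetries: the y ↦ −y reflection is a symmetry, so y appears only in even powers; mirror symmetry x ↦ −x ⇒ only even powers of x.
Next, from the visible intercepts: it meets the y-axis at y = 0 (among the integer gridlines); it meets the z-axis at z = 0 (among the integer gridlines); one x-axis crossing is at x = 0.
Finally, solving for integer coefficients yields p as stated.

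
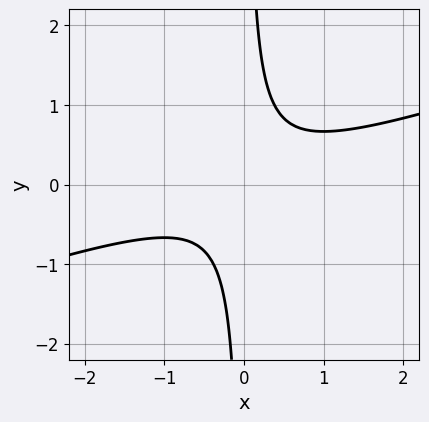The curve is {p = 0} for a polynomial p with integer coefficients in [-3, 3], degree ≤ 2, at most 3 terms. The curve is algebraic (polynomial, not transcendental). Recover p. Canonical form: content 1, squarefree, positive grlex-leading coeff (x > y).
(a) Degree: a generic line meets the curve in up to 2 points, so deg p = 2.
(b) Checking where it meets the axes: the curve avoids every integer x-axis point in the box; it misses every integer gridline on the y-axis.
(c) Solving for integer coefficients yields p as stated.

x^2 - 3*x*y + 1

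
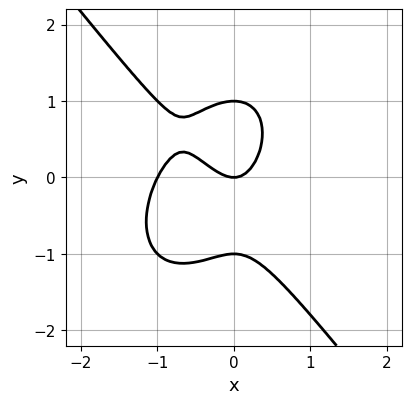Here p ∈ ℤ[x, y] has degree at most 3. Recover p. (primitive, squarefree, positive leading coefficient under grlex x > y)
deg p = 3.
From the axis intercepts and sections: among the integer gridlines, it crosses the x-axis at x ∈ {-1, 0}; among the integer gridlines, it crosses the y-axis at y ∈ {-1, 0, 1}.
Assembling these constraints gives the stated polynomial.

2*x^3 + y^3 + 2*x^2 - y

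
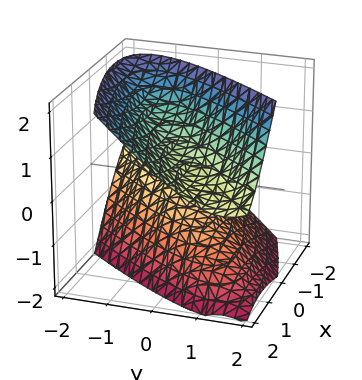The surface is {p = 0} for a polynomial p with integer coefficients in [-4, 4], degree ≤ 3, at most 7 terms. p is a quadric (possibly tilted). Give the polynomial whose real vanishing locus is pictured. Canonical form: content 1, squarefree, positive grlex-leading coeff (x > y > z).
x^2 - 3*x*y - 2*x*z + 2*y^2 - 2*z^2 + 1

First, there are 2 components. They look like related sheets of one shape, so recover p as a whole.
Next, degree: the shape is more complex than any degree-1 surface, so deg p = 2.
Then, observable constraints: it misses every integer gridline on the x-axis; no y-intercept at any integer in the box.
Finally, solving for integer coefficients yields p as stated.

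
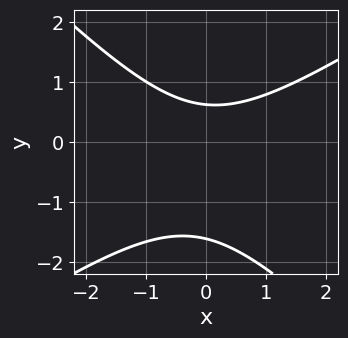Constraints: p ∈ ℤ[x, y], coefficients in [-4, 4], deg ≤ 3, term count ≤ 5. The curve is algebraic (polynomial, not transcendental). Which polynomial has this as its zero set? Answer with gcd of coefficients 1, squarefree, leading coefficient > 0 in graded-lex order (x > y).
2*x^2 - x*y - 3*y^2 - 3*y + 3

1. The degree is 2 — no degree-1 curve has this shape.
2. From the axis intercepts and sections: it misses every integer gridline on the x-axis.
3. The integer polynomial consistent with all of this is the stated p.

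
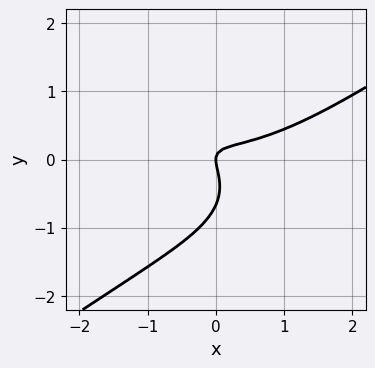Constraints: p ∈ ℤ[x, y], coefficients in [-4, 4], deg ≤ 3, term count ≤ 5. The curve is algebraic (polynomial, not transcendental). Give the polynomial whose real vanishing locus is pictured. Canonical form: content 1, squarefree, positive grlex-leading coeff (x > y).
x^3 - 3*y^3 - 3*x*y - 2*y^2 + x

deg p = 3. The shape is more complex than any degree-2 curve.
From the axis intercepts and sections: one x-axis crossing is at x = 0; it crosses the y-axis at the gridline y = 0.
These observations pin down the coefficients.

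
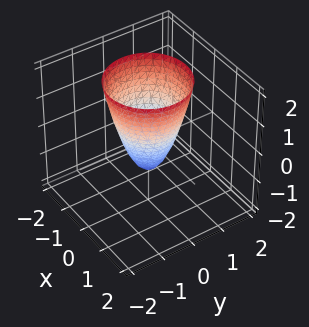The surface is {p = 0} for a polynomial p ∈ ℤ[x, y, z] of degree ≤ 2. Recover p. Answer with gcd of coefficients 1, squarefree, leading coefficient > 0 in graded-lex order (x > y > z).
deg p = 2. The shape is more complex than any degree-1 surface.
By symmetry, the surface is invariant under rotation about z: p = q(x² + y², z).
Against the integer gridlines: a circular section at z = 2 has radius between 1 and 2; it crosses the z-axis at the gridline z = -1.
Matching integer coefficients to the picture gives p.

2*x^2 + 2*y^2 - z - 1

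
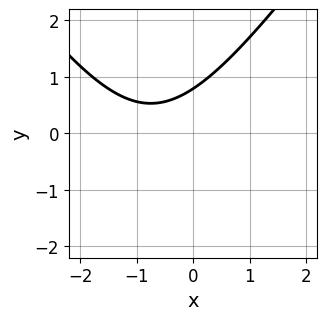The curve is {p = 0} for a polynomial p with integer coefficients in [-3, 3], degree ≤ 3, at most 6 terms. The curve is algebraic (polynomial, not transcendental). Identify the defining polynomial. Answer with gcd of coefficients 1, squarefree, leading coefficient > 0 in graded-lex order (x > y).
2*x^2 - y^2 + 3*x - 3*y + 3

(a) deg p = 2. No degree-1 curve has this shape.
(b) Against the integer gridlines: the curve avoids every integer x-axis point in the box.
(c) These observations pin down the coefficients.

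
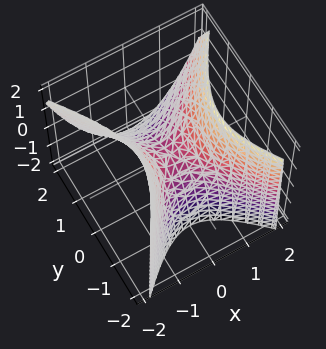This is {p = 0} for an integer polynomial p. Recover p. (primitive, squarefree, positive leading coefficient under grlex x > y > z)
3*x^2 - 2*y^2 - y*z - 2*z

1. The degree is 2 — the shape is more complex than any degree-1 surface.
2. From the axis intercepts and sections: it crosses the y-axis at the gridline y = 0; it meets the z-axis at z = 0 (among the integer gridlines); it meets the x-axis at x = 0 (among the integer gridlines).
3. Fitting integer coefficients to these (and the overall shape) gives p.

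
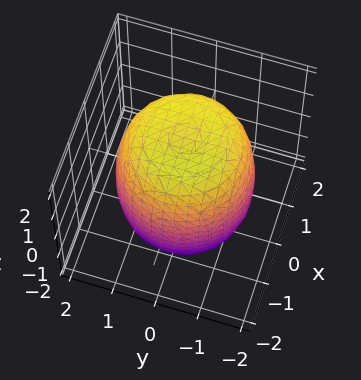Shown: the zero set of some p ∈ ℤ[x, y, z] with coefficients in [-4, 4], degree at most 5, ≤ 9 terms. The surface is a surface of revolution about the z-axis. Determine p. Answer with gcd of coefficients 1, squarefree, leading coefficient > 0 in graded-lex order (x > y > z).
x^4 + 2*x^2*y^2 + y^4 - x^2 - y^2 + z^2 - 3

1. Degree: no degree-3 surface has this shape, so deg p = 4.
2. Symmetries: rotational symmetry about the z-axis ⇒ p depends on x, y only through x² + y².
3. From the axis intercepts and sections: a circular section at z = -1 has radius between 1 and 2.
4. Matching integer coefficients to the picture gives p.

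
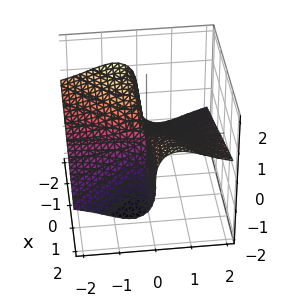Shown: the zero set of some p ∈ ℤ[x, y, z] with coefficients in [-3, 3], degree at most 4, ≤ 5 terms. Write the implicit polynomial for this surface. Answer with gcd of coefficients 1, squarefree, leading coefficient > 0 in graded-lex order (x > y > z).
3*y^2*z + z^3 - 2*x*y

deg p = 3.
Against the integer gridlines: the visible y-axis segment lies entirely on the surface; it crosses the z-axis at the gridline z = 0.
Putting this together gives p.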